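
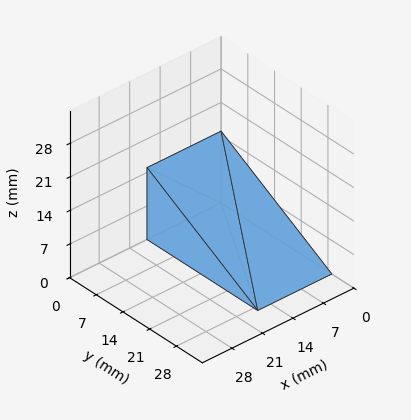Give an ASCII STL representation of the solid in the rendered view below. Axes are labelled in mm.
Reading the render: the shape is a wedge (ramp): 17 × 29 mm base, rising to 15 mm along the y=0 edge and sloping linearly to z=0 at y=29 (dimensions read to the nearest mm from the axis ticks). For the STL, each face is triangulated and given an outward normal.

solid part
  facet normal 0.0000 0.0000 -1.0000
    outer loop
      vertex 17.0 29.0 0.0
      vertex 17.0 0.0 0.0
      vertex 0.0 0.0 0.0
    endloop
  endfacet
  facet normal 0.0000 0.0000 -1.0000
    outer loop
      vertex 0.0 29.0 0.0
      vertex 17.0 29.0 0.0
      vertex 0.0 0.0 0.0
    endloop
  endfacet
  facet normal 0.0000 -1.0000 0.0000
    outer loop
      vertex 0.0 0.0 0.0
      vertex 17.0 0.0 0.0
      vertex 17.0 0.0 15.0
    endloop
  endfacet
  facet normal 0.0000 -1.0000 0.0000
    outer loop
      vertex 0.0 0.0 0.0
      vertex 17.0 0.0 15.0
      vertex 0.0 0.0 15.0
    endloop
  endfacet
  facet normal 0.0000 0.4594 0.8882
    outer loop
      vertex 0.0 0.0 15.0
      vertex 17.0 0.0 15.0
      vertex 17.0 29.0 0.0
    endloop
  endfacet
  facet normal 0.0000 0.4594 0.8882
    outer loop
      vertex 0.0 0.0 15.0
      vertex 17.0 29.0 0.0
      vertex 0.0 29.0 0.0
    endloop
  endfacet
  facet normal -1.0000 0.0000 0.0000
    outer loop
      vertex 0.0 0.0 15.0
      vertex 0.0 29.0 0.0
      vertex 0.0 0.0 0.0
    endloop
  endfacet
  facet normal 1.0000 0.0000 0.0000
    outer loop
      vertex 17.0 0.0 0.0
      vertex 17.0 29.0 0.0
      vertex 17.0 0.0 15.0
    endloop
  endfacet
endsolid part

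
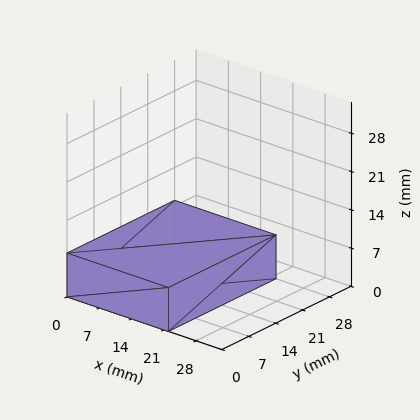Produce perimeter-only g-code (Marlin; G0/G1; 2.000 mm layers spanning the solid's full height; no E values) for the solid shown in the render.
Reading the render: the shape is a rectangular box, roughly 22 × 28 mm footprint and 8 mm tall (dimensions read to the nearest mm from the axis ticks). For the g-code, the solid's height is divided into equal slices at the stated Δz and each level perimeter traced with G1 moves after a G0 lift.

; perimeter-only toolpath
G21 ; units = mm
G90 ; absolute positioning
G28 ; home
; layer 1
G0 Z2.000
G0 X0.000 Y0.000
G1 X22.000 Y0.000
G1 X22.000 Y28.000
G1 X0.000 Y28.000
G1 X0.000 Y0.000
; layer 2
G0 Z4.000
G0 X0.000 Y0.000
G1 X22.000 Y0.000
G1 X22.000 Y28.000
G1 X0.000 Y28.000
G1 X0.000 Y0.000
; layer 3
G0 Z6.000
G0 X0.000 Y0.000
G1 X22.000 Y0.000
G1 X22.000 Y28.000
G1 X0.000 Y28.000
G1 X0.000 Y0.000
; layer 4
G0 Z8.000
G0 X0.000 Y0.000
G1 X22.000 Y0.000
G1 X22.000 Y28.000
G1 X0.000 Y28.000
G1 X0.000 Y0.000
M2 ; end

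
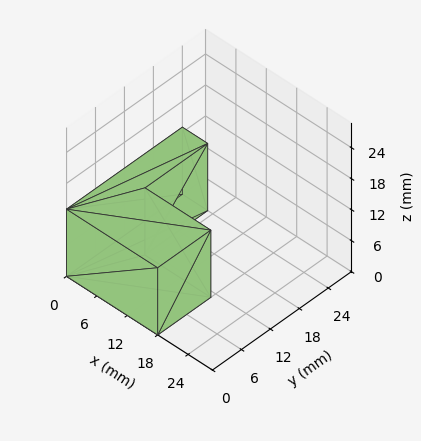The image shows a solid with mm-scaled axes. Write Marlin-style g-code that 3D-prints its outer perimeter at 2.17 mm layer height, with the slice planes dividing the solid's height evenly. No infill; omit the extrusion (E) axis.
Reading the render: the shape is an L-shaped prism: outer 18 × 24 mm, arm thicknesses ≈ 11 mm (horizontal) and 5 mm (vertical), extruded 13 mm in z (dimensions read to the nearest mm from the axis ticks). For the g-code, the solid's height is divided into equal slices at the stated Δz and each level perimeter traced with G1 moves after a G0 lift.

; perimeter-only toolpath
G21 ; units = mm
G90 ; absolute positioning
G28 ; home
; layer 1
G0 Z2.17
G0 X0.00 Y0.00
G1 X18.00 Y0.00
G1 X18.00 Y11.00
G1 X5.00 Y11.00
G1 X5.00 Y24.00
G1 X0.00 Y24.00
G1 X0.00 Y0.00
; layer 2
G0 Z4.33
G0 X0.00 Y0.00
G1 X18.00 Y0.00
G1 X18.00 Y11.00
G1 X5.00 Y11.00
G1 X5.00 Y24.00
G1 X0.00 Y24.00
G1 X0.00 Y0.00
; layer 3
G0 Z6.50
G0 X0.00 Y0.00
G1 X18.00 Y0.00
G1 X18.00 Y11.00
G1 X5.00 Y11.00
G1 X5.00 Y24.00
G1 X0.00 Y24.00
G1 X0.00 Y0.00
; layer 4
G0 Z8.67
G0 X0.00 Y0.00
G1 X18.00 Y0.00
G1 X18.00 Y11.00
G1 X5.00 Y11.00
G1 X5.00 Y24.00
G1 X0.00 Y24.00
G1 X0.00 Y0.00
; layer 5
G0 Z10.83
G0 X0.00 Y0.00
G1 X18.00 Y0.00
G1 X18.00 Y11.00
G1 X5.00 Y11.00
G1 X5.00 Y24.00
G1 X0.00 Y24.00
G1 X0.00 Y0.00
; layer 6
G0 Z13.00
G0 X0.00 Y0.00
G1 X18.00 Y0.00
G1 X18.00 Y11.00
G1 X5.00 Y11.00
G1 X5.00 Y24.00
G1 X0.00 Y24.00
G1 X0.00 Y0.00
M2 ; end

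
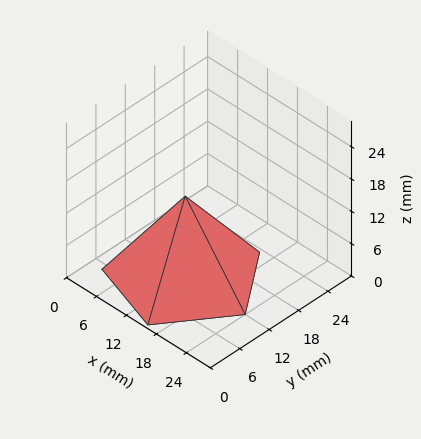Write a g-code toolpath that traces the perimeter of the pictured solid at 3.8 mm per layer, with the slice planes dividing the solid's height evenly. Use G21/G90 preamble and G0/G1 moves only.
Reading the render: the shape is a regular 5-sided pyramid, base circumscribed radius ≈ 12 mm, apex at z ≈ 15 mm (dimensions read to the nearest mm from the axis ticks). For the g-code, the solid's height is divided into equal slices at the stated Δz and each level perimeter traced with G1 moves after a G0 lift.

; perimeter-only toolpath
G21 ; units = mm
G90 ; absolute positioning
G28 ; home
; layer 1
G0 Z3.8
G0 X21.0 Y12.0
G1 X14.8 Y20.5
G1 X4.7 Y17.3
G1 X4.7 Y6.7
G1 X14.8 Y3.5
G1 X21.0 Y12.0
; layer 2
G0 Z7.5
G0 X18.0 Y12.0
G1 X13.8 Y17.7
G1 X7.2 Y15.6
G1 X7.2 Y8.4
G1 X13.8 Y6.3
G1 X18.0 Y12.0
; layer 3
G0 Z11.2
G0 X15.0 Y12.0
G1 X12.9 Y14.8
G1 X9.6 Y13.8
G1 X9.6 Y10.2
G1 X12.9 Y9.2
G1 X15.0 Y12.0
M2 ; end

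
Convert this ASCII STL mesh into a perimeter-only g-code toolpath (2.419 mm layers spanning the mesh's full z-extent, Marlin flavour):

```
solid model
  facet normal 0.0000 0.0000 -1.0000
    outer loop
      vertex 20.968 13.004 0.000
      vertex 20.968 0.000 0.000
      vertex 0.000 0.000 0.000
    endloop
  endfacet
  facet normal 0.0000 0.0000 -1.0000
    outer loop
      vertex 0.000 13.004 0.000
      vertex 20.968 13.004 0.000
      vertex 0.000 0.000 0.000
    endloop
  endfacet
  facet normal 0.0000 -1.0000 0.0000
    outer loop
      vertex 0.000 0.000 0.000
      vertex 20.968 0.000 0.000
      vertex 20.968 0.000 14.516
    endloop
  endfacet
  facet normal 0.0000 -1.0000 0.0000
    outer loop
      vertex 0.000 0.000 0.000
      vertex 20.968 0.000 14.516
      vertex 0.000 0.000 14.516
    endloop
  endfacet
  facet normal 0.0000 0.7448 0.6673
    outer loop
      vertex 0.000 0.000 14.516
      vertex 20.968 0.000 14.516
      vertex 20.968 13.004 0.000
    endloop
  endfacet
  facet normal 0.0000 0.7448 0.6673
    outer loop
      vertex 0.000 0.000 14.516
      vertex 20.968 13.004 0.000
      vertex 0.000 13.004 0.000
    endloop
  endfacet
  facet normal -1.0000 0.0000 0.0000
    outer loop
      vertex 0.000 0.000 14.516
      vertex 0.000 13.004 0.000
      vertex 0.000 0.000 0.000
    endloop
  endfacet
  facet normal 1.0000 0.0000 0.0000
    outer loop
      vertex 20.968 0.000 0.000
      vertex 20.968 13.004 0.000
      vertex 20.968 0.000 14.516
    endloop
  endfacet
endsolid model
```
; perimeter-only toolpath
G21 ; units = mm
G90 ; absolute positioning
G28 ; home
; layer 1
G0 Z2.419
G0 X0.000 Y0.000
G1 X20.968 Y0.000
G1 X20.968 Y10.837
G1 X0.000 Y10.837
G1 X0.000 Y0.000
; layer 2
G0 Z4.839
G0 X0.000 Y0.000
G1 X20.968 Y0.000
G1 X20.968 Y8.669
G1 X0.000 Y8.669
G1 X0.000 Y0.000
; layer 3
G0 Z7.258
G0 X0.000 Y0.000
G1 X20.968 Y0.000
G1 X20.968 Y6.502
G1 X0.000 Y6.502
G1 X0.000 Y0.000
; layer 4
G0 Z9.677
G0 X0.000 Y0.000
G1 X20.968 Y0.000
G1 X20.968 Y4.335
G1 X0.000 Y4.335
G1 X0.000 Y0.000
; layer 5
G0 Z12.097
G0 X0.000 Y0.000
G1 X20.968 Y0.000
G1 X20.968 Y2.167
G1 X0.000 Y2.167
G1 X0.000 Y0.000
M2 ; end

The solid is a wedge (ramp): 21 × 13 mm base, rising to 14.5 mm along the y=0 edge and sloping linearly to z=0 at y=13. Slicing at Δz = 2.419 mm — 6 equal slices spanning the solid's height, so layer i sits at z = i·h/6 — gives 5 non-empty perimeters. Each is a 4-segment closed polygon; G0 lifts to the layer z and rapids to the start vertex, then G1 traces the edges. The cross-section shrinks linearly with z (the slice at the apex is degenerate and omitted).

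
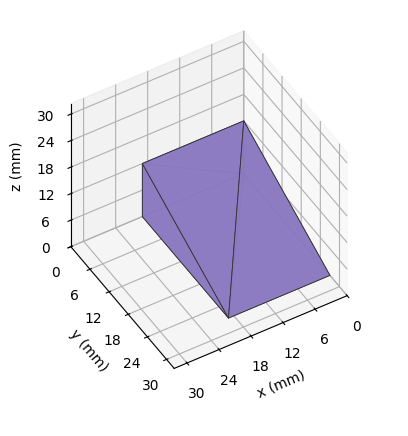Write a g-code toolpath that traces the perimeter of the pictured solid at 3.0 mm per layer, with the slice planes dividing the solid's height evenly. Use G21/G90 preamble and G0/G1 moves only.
Reading the render: the shape is a wedge (ramp): 19 × 27 mm base, rising to 12 mm along the y=0 edge and sloping linearly to z=0 at y=27 (dimensions read to the nearest mm from the axis ticks). For the g-code, the solid's height is divided into equal slices at the stated Δz and each level perimeter traced with G1 moves after a G0 lift.

; perimeter-only toolpath
G21 ; units = mm
G90 ; absolute positioning
G28 ; home
; layer 1
G0 Z3.0
G0 X0.0 Y0.0
G1 X19.0 Y0.0
G1 X19.0 Y20.2
G1 X0.0 Y20.2
G1 X0.0 Y0.0
; layer 2
G0 Z6.0
G0 X0.0 Y0.0
G1 X19.0 Y0.0
G1 X19.0 Y13.5
G1 X0.0 Y13.5
G1 X0.0 Y0.0
; layer 3
G0 Z9.0
G0 X0.0 Y0.0
G1 X19.0 Y0.0
G1 X19.0 Y6.8
G1 X0.0 Y6.8
G1 X0.0 Y0.0
M2 ; end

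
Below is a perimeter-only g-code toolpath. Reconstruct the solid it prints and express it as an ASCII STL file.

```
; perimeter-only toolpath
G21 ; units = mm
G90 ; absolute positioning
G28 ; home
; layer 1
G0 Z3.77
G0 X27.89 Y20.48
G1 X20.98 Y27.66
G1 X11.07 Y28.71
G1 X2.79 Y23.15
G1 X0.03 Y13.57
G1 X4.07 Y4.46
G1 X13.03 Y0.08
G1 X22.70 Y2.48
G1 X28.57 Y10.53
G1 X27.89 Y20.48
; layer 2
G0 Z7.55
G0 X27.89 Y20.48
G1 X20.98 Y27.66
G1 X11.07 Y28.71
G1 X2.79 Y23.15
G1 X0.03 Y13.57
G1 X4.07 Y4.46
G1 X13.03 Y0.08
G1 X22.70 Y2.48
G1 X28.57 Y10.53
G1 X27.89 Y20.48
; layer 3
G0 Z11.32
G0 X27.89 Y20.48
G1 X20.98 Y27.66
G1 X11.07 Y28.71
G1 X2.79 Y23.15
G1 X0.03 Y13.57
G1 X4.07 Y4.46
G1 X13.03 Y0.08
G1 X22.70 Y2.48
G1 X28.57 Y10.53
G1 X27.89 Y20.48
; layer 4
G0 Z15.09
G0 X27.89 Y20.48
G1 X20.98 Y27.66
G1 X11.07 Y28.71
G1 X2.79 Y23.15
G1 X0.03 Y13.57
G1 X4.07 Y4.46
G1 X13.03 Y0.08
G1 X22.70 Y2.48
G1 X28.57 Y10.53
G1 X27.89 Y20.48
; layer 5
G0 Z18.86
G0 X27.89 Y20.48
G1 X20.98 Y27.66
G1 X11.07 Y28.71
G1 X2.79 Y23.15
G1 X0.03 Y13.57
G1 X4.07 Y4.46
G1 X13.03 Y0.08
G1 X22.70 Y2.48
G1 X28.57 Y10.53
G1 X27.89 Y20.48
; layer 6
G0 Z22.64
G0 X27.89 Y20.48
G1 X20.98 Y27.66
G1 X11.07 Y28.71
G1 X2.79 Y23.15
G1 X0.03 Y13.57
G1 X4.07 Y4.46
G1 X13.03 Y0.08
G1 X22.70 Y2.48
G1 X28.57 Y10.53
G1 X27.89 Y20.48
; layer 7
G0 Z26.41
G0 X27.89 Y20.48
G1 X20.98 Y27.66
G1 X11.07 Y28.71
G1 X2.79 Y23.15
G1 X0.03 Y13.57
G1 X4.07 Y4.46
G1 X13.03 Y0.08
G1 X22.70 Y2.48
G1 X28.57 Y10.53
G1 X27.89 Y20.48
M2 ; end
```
solid part
  facet normal 0.0000 0.0000 -1.0000
    outer loop
      vertex 11.07 28.71 0.00
      vertex 20.98 27.66 0.00
      vertex 27.89 20.48 0.00
    endloop
  endfacet
  facet normal 0.0000 0.0000 -1.0000
    outer loop
      vertex 2.79 23.15 0.00
      vertex 11.07 28.71 0.00
      vertex 27.89 20.48 0.00
    endloop
  endfacet
  facet normal 0.0000 0.0000 -1.0000
    outer loop
      vertex 0.03 13.57 0.00
      vertex 2.79 23.15 0.00
      vertex 27.89 20.48 0.00
    endloop
  endfacet
  facet normal 0.0000 0.0000 -1.0000
    outer loop
      vertex 4.07 4.46 0.00
      vertex 0.03 13.57 0.00
      vertex 27.89 20.48 0.00
    endloop
  endfacet
  facet normal 0.0000 0.0000 -1.0000
    outer loop
      vertex 13.03 0.08 0.00
      vertex 4.07 4.46 0.00
      vertex 27.89 20.48 0.00
    endloop
  endfacet
  facet normal 0.0000 0.0000 -1.0000
    outer loop
      vertex 22.70 2.48 0.00
      vertex 13.03 0.08 0.00
      vertex 27.89 20.48 0.00
    endloop
  endfacet
  facet normal 0.0000 0.0000 -1.0000
    outer loop
      vertex 28.57 10.53 0.00
      vertex 22.70 2.48 0.00
      vertex 27.89 20.48 0.00
    endloop
  endfacet
  facet normal 0.0000 0.0000 1.0000
    outer loop
      vertex 27.89 20.48 26.41
      vertex 20.98 27.66 26.41
      vertex 11.07 28.71 26.41
    endloop
  endfacet
  facet normal 0.0000 0.0000 1.0000
    outer loop
      vertex 27.89 20.48 26.41
      vertex 11.07 28.71 26.41
      vertex 2.79 23.15 26.41
    endloop
  endfacet
  facet normal 0.0000 0.0000 1.0000
    outer loop
      vertex 27.89 20.48 26.41
      vertex 2.79 23.15 26.41
      vertex 0.03 13.57 26.41
    endloop
  endfacet
  facet normal 0.0000 0.0000 1.0000
    outer loop
      vertex 27.89 20.48 26.41
      vertex 0.03 13.57 26.41
      vertex 4.07 4.46 26.41
    endloop
  endfacet
  facet normal 0.0000 0.0000 1.0000
    outer loop
      vertex 27.89 20.48 26.41
      vertex 4.07 4.46 26.41
      vertex 13.03 0.08 26.41
    endloop
  endfacet
  facet normal 0.0000 0.0000 1.0000
    outer loop
      vertex 27.89 20.48 26.41
      vertex 13.03 0.08 26.41
      vertex 22.70 2.48 26.41
    endloop
  endfacet
  facet normal 0.0000 0.0000 1.0000
    outer loop
      vertex 27.89 20.48 26.41
      vertex 22.70 2.48 26.41
      vertex 28.57 10.53 26.41
    endloop
  endfacet
  facet normal 0.7205 0.6934 0.0000
    outer loop
      vertex 27.89 20.48 0.00
      vertex 20.98 27.66 0.00
      vertex 20.98 27.66 26.41
    endloop
  endfacet
  facet normal 0.7205 0.6934 0.0000
    outer loop
      vertex 27.89 20.48 0.00
      vertex 20.98 27.66 26.41
      vertex 27.89 20.48 26.41
    endloop
  endfacet
  facet normal 0.1054 0.9944 0.0000
    outer loop
      vertex 20.98 27.66 0.00
      vertex 11.07 28.71 0.00
      vertex 11.07 28.71 26.41
    endloop
  endfacet
  facet normal 0.1054 0.9944 0.0000
    outer loop
      vertex 20.98 27.66 0.00
      vertex 11.07 28.71 26.41
      vertex 20.98 27.66 26.41
    endloop
  endfacet
  facet normal -0.5575 0.8302 0.0000
    outer loop
      vertex 11.07 28.71 0.00
      vertex 2.79 23.15 0.00
      vertex 2.79 23.15 26.41
    endloop
  endfacet
  facet normal -0.5575 0.8302 0.0000
    outer loop
      vertex 11.07 28.71 0.00
      vertex 2.79 23.15 26.41
      vertex 11.07 28.71 26.41
    endloop
  endfacet
  facet normal -0.9609 0.2768 0.0000
    outer loop
      vertex 2.79 23.15 0.00
      vertex 0.03 13.57 0.00
      vertex 0.03 13.57 26.41
    endloop
  endfacet
  facet normal -0.9609 0.2768 0.0000
    outer loop
      vertex 2.79 23.15 0.00
      vertex 0.03 13.57 26.41
      vertex 2.79 23.15 26.41
    endloop
  endfacet
  facet normal -0.9141 -0.4054 0.0000
    outer loop
      vertex 0.03 13.57 0.00
      vertex 4.07 4.46 0.00
      vertex 4.07 4.46 26.41
    endloop
  endfacet
  facet normal -0.9141 -0.4054 0.0000
    outer loop
      vertex 0.03 13.57 0.00
      vertex 4.07 4.46 26.41
      vertex 0.03 13.57 26.41
    endloop
  endfacet
  facet normal -0.4392 -0.8984 0.0000
    outer loop
      vertex 4.07 4.46 0.00
      vertex 13.03 0.08 0.00
      vertex 13.03 0.08 26.41
    endloop
  endfacet
  facet normal -0.4392 -0.8984 0.0000
    outer loop
      vertex 4.07 4.46 0.00
      vertex 13.03 0.08 26.41
      vertex 4.07 4.46 26.41
    endloop
  endfacet
  facet normal 0.2409 -0.9706 0.0000
    outer loop
      vertex 13.03 0.08 0.00
      vertex 22.70 2.48 0.00
      vertex 22.70 2.48 26.41
    endloop
  endfacet
  facet normal 0.2409 -0.9706 0.0000
    outer loop
      vertex 13.03 0.08 0.00
      vertex 22.70 2.48 26.41
      vertex 13.03 0.08 26.41
    endloop
  endfacet
  facet normal 0.8080 -0.5892 0.0000
    outer loop
      vertex 22.70 2.48 0.00
      vertex 28.57 10.53 0.00
      vertex 28.57 10.53 26.41
    endloop
  endfacet
  facet normal 0.8080 -0.5892 0.0000
    outer loop
      vertex 22.70 2.48 0.00
      vertex 28.57 10.53 26.41
      vertex 22.70 2.48 26.41
    endloop
  endfacet
  facet normal 0.9977 0.0682 0.0000
    outer loop
      vertex 28.57 10.53 0.00
      vertex 27.89 20.48 0.00
      vertex 27.89 20.48 26.41
    endloop
  endfacet
  facet normal 0.9977 0.0682 0.0000
    outer loop
      vertex 28.57 10.53 0.00
      vertex 27.89 20.48 26.41
      vertex 28.57 10.53 26.41
    endloop
  endfacet
endsolid part

The G0 Z moves step by Δz≈3.77 mm. Every layer's G1 loop is the same polygon, so the solid is a straight extrusion of it from z=0 to z≈26.4. Closing with flat bottom and top caps and triangulating gives 32 facets — a regular 9-sided prism (a cylinder approximated with 9 flat sides), circumscribed radius ≈ 14.6 mm, height ≈ 26.4 mm.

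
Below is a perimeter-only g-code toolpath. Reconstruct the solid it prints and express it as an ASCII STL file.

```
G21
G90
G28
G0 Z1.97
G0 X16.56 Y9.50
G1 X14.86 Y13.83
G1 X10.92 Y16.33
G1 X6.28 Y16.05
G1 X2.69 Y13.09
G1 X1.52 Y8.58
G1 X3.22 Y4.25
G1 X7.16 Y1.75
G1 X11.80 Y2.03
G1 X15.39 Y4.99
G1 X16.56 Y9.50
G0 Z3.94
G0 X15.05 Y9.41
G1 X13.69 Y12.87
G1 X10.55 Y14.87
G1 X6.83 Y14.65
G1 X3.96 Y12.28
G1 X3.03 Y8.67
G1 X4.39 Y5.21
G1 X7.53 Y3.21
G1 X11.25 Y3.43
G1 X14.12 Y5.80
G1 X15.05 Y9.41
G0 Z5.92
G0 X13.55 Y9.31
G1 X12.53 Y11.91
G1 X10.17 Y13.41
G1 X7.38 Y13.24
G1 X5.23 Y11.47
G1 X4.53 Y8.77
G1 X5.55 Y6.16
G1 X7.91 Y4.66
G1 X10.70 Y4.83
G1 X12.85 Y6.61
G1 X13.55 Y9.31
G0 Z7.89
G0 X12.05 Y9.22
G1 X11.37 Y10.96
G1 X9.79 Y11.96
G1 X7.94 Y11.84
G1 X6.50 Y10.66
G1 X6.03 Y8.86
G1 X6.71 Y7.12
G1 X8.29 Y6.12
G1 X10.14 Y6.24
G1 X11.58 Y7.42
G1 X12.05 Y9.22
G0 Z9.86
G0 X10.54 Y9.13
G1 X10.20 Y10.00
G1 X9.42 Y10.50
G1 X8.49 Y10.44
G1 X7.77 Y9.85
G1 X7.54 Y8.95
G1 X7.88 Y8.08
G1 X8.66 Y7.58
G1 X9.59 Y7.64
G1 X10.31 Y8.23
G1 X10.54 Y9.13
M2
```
solid part
  facet normal 0.0000 0.0000 -1.0000
    outer loop
      vertex 11.30 17.79 0.00
      vertex 16.02 14.79 0.00
      vertex 18.06 9.59 0.00
    endloop
  endfacet
  facet normal 0.0000 0.0000 -1.0000
    outer loop
      vertex 5.73 17.45 0.00
      vertex 11.30 17.79 0.00
      vertex 18.06 9.59 0.00
    endloop
  endfacet
  facet normal 0.0000 0.0000 -1.0000
    outer loop
      vertex 1.42 13.90 0.00
      vertex 5.73 17.45 0.00
      vertex 18.06 9.59 0.00
    endloop
  endfacet
  facet normal 0.0000 0.0000 -1.0000
    outer loop
      vertex 0.02 8.49 0.00
      vertex 1.42 13.90 0.00
      vertex 18.06 9.59 0.00
    endloop
  endfacet
  facet normal 0.0000 0.0000 -1.0000
    outer loop
      vertex 2.06 3.29 0.00
      vertex 0.02 8.49 0.00
      vertex 18.06 9.59 0.00
    endloop
  endfacet
  facet normal 0.0000 0.0000 -1.0000
    outer loop
      vertex 6.78 0.29 0.00
      vertex 2.06 3.29 0.00
      vertex 18.06 9.59 0.00
    endloop
  endfacet
  facet normal 0.0000 0.0000 -1.0000
    outer loop
      vertex 12.35 0.63 0.00
      vertex 6.78 0.29 0.00
      vertex 18.06 9.59 0.00
    endloop
  endfacet
  facet normal 0.0000 0.0000 -1.0000
    outer loop
      vertex 16.66 4.18 0.00
      vertex 12.35 0.63 0.00
      vertex 18.06 9.59 0.00
    endloop
  endfacet
  facet normal 0.7530 0.2954 0.5879
    outer loop
      vertex 18.06 9.59 0.00
      vertex 16.02 14.79 0.00
      vertex 9.04 9.04 11.83
    endloop
  endfacet
  facet normal 0.4339 0.6827 0.5879
    outer loop
      vertex 16.02 14.79 0.00
      vertex 11.30 17.79 0.00
      vertex 9.04 9.04 11.83
    endloop
  endfacet
  facet normal -0.0493 0.8075 0.5878
    outer loop
      vertex 11.30 17.79 0.00
      vertex 5.73 17.45 0.00
      vertex 9.04 9.04 11.83
    endloop
  endfacet
  facet normal -0.5143 0.6244 0.5878
    outer loop
      vertex 5.73 17.45 0.00
      vertex 1.42 13.90 0.00
      vertex 9.04 9.04 11.83
    endloop
  endfacet
  facet normal -0.7832 0.2027 0.5878
    outer loop
      vertex 1.42 13.90 0.00
      vertex 0.02 8.49 0.00
      vertex 9.04 9.04 11.83
    endloop
  endfacet
  facet normal -0.7530 -0.2954 0.5879
    outer loop
      vertex 0.02 8.49 0.00
      vertex 2.06 3.29 0.00
      vertex 9.04 9.04 11.83
    endloop
  endfacet
  facet normal -0.4339 -0.6827 0.5879
    outer loop
      vertex 2.06 3.29 0.00
      vertex 6.78 0.29 0.00
      vertex 9.04 9.04 11.83
    endloop
  endfacet
  facet normal 0.0493 -0.8075 0.5878
    outer loop
      vertex 6.78 0.29 0.00
      vertex 12.35 0.63 0.00
      vertex 9.04 9.04 11.83
    endloop
  endfacet
  facet normal 0.5143 -0.6244 0.5878
    outer loop
      vertex 12.35 0.63 0.00
      vertex 16.66 4.18 0.00
      vertex 9.04 9.04 11.83
    endloop
  endfacet
  facet normal 0.7832 -0.2027 0.5878
    outer loop
      vertex 16.66 4.18 0.00
      vertex 18.06 9.59 0.00
      vertex 9.04 9.04 11.83
    endloop
  endfacet
endsolid part

The G0 Z moves step by Δz≈1.97 mm. The G1 loops shrink linearly with z, so the solid tapers from its base footprint up to z≈11.8. Closing with a flat bottom cap and the tapered top and triangulating gives 18 facets — a regular 10-sided pyramid, base circumscribed radius ≈ 9.04 mm, apex at z ≈ 11.8 mm.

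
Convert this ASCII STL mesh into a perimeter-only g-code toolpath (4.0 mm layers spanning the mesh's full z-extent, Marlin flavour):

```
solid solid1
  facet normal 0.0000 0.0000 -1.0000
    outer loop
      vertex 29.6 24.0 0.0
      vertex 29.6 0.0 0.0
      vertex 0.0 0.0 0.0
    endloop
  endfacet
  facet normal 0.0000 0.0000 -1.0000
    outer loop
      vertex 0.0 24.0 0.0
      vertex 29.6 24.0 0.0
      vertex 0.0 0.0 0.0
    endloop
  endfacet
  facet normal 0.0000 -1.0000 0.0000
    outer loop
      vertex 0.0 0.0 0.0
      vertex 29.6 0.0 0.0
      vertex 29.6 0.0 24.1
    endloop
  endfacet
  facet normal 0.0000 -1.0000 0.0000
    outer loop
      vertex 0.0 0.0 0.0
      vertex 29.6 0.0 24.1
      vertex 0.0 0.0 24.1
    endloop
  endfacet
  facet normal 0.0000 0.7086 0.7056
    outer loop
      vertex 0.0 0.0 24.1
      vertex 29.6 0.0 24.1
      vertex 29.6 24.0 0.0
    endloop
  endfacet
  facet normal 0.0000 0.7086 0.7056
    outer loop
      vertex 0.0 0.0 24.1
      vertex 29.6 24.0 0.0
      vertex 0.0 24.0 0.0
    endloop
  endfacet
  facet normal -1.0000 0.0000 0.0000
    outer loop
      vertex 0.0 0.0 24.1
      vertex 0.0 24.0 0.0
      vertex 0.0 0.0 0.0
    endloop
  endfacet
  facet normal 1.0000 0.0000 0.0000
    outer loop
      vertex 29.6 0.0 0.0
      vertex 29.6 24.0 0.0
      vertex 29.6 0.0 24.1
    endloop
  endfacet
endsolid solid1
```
; perimeter-only toolpath
G21 ; units = mm
G90 ; absolute positioning
G28 ; home
; layer 1
G0 Z4.0
G0 X0.0 Y0.0
G1 X29.6 Y0.0
G1 X29.6 Y20.0
G1 X0.0 Y20.0
G1 X0.0 Y0.0
; layer 2
G0 Z8.0
G0 X0.0 Y0.0
G1 X29.6 Y0.0
G1 X29.6 Y16.0
G1 X0.0 Y16.0
G1 X0.0 Y0.0
; layer 3
G0 Z12.1
G0 X0.0 Y0.0
G1 X29.6 Y0.0
G1 X29.6 Y12.0
G1 X0.0 Y12.0
G1 X0.0 Y0.0
; layer 4
G0 Z16.1
G0 X0.0 Y0.0
G1 X29.6 Y0.0
G1 X29.6 Y8.0
G1 X0.0 Y8.0
G1 X0.0 Y0.0
; layer 5
G0 Z20.1
G0 X0.0 Y0.0
G1 X29.6 Y0.0
G1 X29.6 Y4.0
G1 X0.0 Y4.0
G1 X0.0 Y0.0
M2 ; end

The solid is a wedge (ramp): 29.6 × 24 mm base, rising to 24.1 mm along the y=0 edge and sloping linearly to z=0 at y=24. Slicing at Δz = 4.0 mm — 6 equal slices spanning the solid's height, so layer i sits at z = i·h/6 — gives 5 non-empty perimeters. Each is a 4-segment closed polygon; G0 lifts to the layer z and rapids to the start vertex, then G1 traces the edges. The cross-section shrinks linearly with z (the slice at the apex is degenerate and omitted).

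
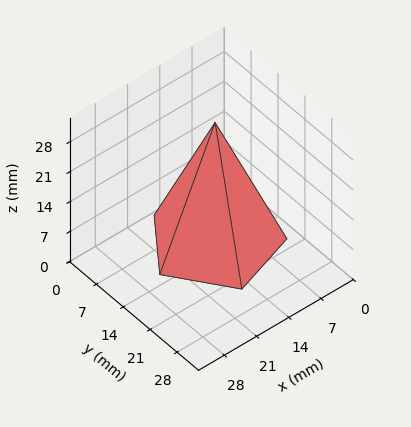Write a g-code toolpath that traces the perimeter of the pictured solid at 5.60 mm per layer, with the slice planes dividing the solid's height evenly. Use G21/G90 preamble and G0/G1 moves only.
Reading the render: the shape is a regular 5-sided pyramid, base circumscribed radius ≈ 12 mm, apex at z ≈ 28 mm (dimensions read to the nearest mm from the axis ticks). For the g-code, the solid's height is divided into equal slices at the stated Δz and each level perimeter traced with G1 moves after a G0 lift.

; perimeter-only toolpath
G21 ; units = mm
G90 ; absolute positioning
G28 ; home
; layer 1
G0 Z5.60
G0 X21.60 Y12.00
G1 X14.97 Y21.13
G1 X4.23 Y17.64
G1 X4.23 Y6.36
G1 X14.97 Y2.87
G1 X21.60 Y12.00
; layer 2
G0 Z11.20
G0 X19.20 Y12.00
G1 X14.23 Y18.85
G1 X6.17 Y16.23
G1 X6.17 Y7.77
G1 X14.23 Y5.15
G1 X19.20 Y12.00
; layer 3
G0 Z16.80
G0 X16.80 Y12.00
G1 X13.48 Y16.56
G1 X8.12 Y14.82
G1 X8.12 Y9.18
G1 X13.48 Y7.44
G1 X16.80 Y12.00
; layer 4
G0 Z22.40
G0 X14.40 Y12.00
G1 X12.74 Y14.28
G1 X10.06 Y13.41
G1 X10.06 Y10.59
G1 X12.74 Y9.72
G1 X14.40 Y12.00
M2 ; end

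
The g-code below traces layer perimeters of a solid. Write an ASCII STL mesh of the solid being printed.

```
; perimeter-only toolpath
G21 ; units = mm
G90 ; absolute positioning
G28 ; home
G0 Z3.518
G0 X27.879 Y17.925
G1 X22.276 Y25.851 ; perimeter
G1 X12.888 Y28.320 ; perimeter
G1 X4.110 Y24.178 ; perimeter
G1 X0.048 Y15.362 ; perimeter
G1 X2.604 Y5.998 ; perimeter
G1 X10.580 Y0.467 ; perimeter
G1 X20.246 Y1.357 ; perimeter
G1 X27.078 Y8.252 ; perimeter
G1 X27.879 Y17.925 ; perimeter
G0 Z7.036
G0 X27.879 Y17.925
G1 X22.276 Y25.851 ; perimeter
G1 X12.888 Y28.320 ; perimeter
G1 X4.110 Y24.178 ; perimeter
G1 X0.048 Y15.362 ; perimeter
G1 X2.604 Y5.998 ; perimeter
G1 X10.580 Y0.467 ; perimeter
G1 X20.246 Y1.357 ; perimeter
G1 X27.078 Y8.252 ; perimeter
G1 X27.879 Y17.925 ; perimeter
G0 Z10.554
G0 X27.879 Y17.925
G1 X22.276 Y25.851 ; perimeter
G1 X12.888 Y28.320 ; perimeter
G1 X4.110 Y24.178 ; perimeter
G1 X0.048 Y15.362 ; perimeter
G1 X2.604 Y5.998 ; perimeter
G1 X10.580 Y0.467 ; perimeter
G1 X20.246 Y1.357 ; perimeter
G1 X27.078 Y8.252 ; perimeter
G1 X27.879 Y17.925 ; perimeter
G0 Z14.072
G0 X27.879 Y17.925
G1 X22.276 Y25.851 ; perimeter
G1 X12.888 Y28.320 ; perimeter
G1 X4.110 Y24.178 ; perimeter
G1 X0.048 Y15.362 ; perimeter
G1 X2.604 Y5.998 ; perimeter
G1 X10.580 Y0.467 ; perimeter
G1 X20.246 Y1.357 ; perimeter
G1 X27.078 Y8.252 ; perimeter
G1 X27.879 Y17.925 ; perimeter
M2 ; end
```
solid part
  facet normal 0.0000 0.0000 -1.0000
    outer loop
      vertex 12.888 28.320 0.000
      vertex 22.276 25.851 0.000
      vertex 27.879 17.925 0.000
    endloop
  endfacet
  facet normal 0.0000 0.0000 -1.0000
    outer loop
      vertex 4.110 24.178 0.000
      vertex 12.888 28.320 0.000
      vertex 27.879 17.925 0.000
    endloop
  endfacet
  facet normal 0.0000 0.0000 -1.0000
    outer loop
      vertex 0.048 15.362 0.000
      vertex 4.110 24.178 0.000
      vertex 27.879 17.925 0.000
    endloop
  endfacet
  facet normal 0.0000 0.0000 -1.0000
    outer loop
      vertex 2.604 5.998 0.000
      vertex 0.048 15.362 0.000
      vertex 27.879 17.925 0.000
    endloop
  endfacet
  facet normal 0.0000 0.0000 -1.0000
    outer loop
      vertex 10.580 0.467 0.000
      vertex 2.604 5.998 0.000
      vertex 27.879 17.925 0.000
    endloop
  endfacet
  facet normal 0.0000 0.0000 -1.0000
    outer loop
      vertex 20.246 1.357 0.000
      vertex 10.580 0.467 0.000
      vertex 27.879 17.925 0.000
    endloop
  endfacet
  facet normal 0.0000 0.0000 -1.0000
    outer loop
      vertex 27.078 8.252 0.000
      vertex 20.246 1.357 0.000
      vertex 27.879 17.925 0.000
    endloop
  endfacet
  facet normal 0.0000 0.0000 1.0000
    outer loop
      vertex 27.879 17.925 14.072
      vertex 22.276 25.851 14.072
      vertex 12.888 28.320 14.072
    endloop
  endfacet
  facet normal 0.0000 0.0000 1.0000
    outer loop
      vertex 27.879 17.925 14.072
      vertex 12.888 28.320 14.072
      vertex 4.110 24.178 14.072
    endloop
  endfacet
  facet normal 0.0000 0.0000 1.0000
    outer loop
      vertex 27.879 17.925 14.072
      vertex 4.110 24.178 14.072
      vertex 0.048 15.362 14.072
    endloop
  endfacet
  facet normal 0.0000 0.0000 1.0000
    outer loop
      vertex 27.879 17.925 14.072
      vertex 0.048 15.362 14.072
      vertex 2.604 5.998 14.072
    endloop
  endfacet
  facet normal 0.0000 0.0000 1.0000
    outer loop
      vertex 27.879 17.925 14.072
      vertex 2.604 5.998 14.072
      vertex 10.580 0.467 14.072
    endloop
  endfacet
  facet normal 0.0000 0.0000 1.0000
    outer loop
      vertex 27.879 17.925 14.072
      vertex 10.580 0.467 14.072
      vertex 20.246 1.357 14.072
    endloop
  endfacet
  facet normal 0.0000 0.0000 1.0000
    outer loop
      vertex 27.879 17.925 14.072
      vertex 20.246 1.357 14.072
      vertex 27.078 8.252 14.072
    endloop
  endfacet
  facet normal 0.8166 0.5772 0.0000
    outer loop
      vertex 27.879 17.925 0.000
      vertex 22.276 25.851 0.000
      vertex 22.276 25.851 14.072
    endloop
  endfacet
  facet normal 0.8166 0.5772 0.0000
    outer loop
      vertex 27.879 17.925 0.000
      vertex 22.276 25.851 14.072
      vertex 27.879 17.925 14.072
    endloop
  endfacet
  facet normal 0.2543 0.9671 0.0000
    outer loop
      vertex 22.276 25.851 0.000
      vertex 12.888 28.320 0.000
      vertex 12.888 28.320 14.072
    endloop
  endfacet
  facet normal 0.2543 0.9671 0.0000
    outer loop
      vertex 22.276 25.851 0.000
      vertex 12.888 28.320 14.072
      vertex 22.276 25.851 14.072
    endloop
  endfacet
  facet normal -0.4267 0.9044 0.0000
    outer loop
      vertex 12.888 28.320 0.000
      vertex 4.110 24.178 0.000
      vertex 4.110 24.178 14.072
    endloop
  endfacet
  facet normal -0.4267 0.9044 0.0000
    outer loop
      vertex 12.888 28.320 0.000
      vertex 4.110 24.178 14.072
      vertex 12.888 28.320 14.072
    endloop
  endfacet
  facet normal -0.9082 0.4185 0.0000
    outer loop
      vertex 4.110 24.178 0.000
      vertex 0.048 15.362 0.000
      vertex 0.048 15.362 14.072
    endloop
  endfacet
  facet normal -0.9082 0.4185 0.0000
    outer loop
      vertex 4.110 24.178 0.000
      vertex 0.048 15.362 14.072
      vertex 4.110 24.178 14.072
    endloop
  endfacet
  facet normal -0.9647 -0.2633 0.0000
    outer loop
      vertex 0.048 15.362 0.000
      vertex 2.604 5.998 0.000
      vertex 2.604 5.998 14.072
    endloop
  endfacet
  facet normal -0.9647 -0.2633 0.0000
    outer loop
      vertex 0.048 15.362 0.000
      vertex 2.604 5.998 14.072
      vertex 0.048 15.362 14.072
    endloop
  endfacet
  facet normal -0.5698 -0.8218 0.0000
    outer loop
      vertex 2.604 5.998 0.000
      vertex 10.580 0.467 0.000
      vertex 10.580 0.467 14.072
    endloop
  endfacet
  facet normal -0.5698 -0.8218 0.0000
    outer loop
      vertex 2.604 5.998 0.000
      vertex 10.580 0.467 14.072
      vertex 2.604 5.998 14.072
    endloop
  endfacet
  facet normal 0.0917 -0.9958 0.0000
    outer loop
      vertex 10.580 0.467 0.000
      vertex 20.246 1.357 0.000
      vertex 20.246 1.357 14.072
    endloop
  endfacet
  facet normal 0.0917 -0.9958 0.0000
    outer loop
      vertex 10.580 0.467 0.000
      vertex 20.246 1.357 14.072
      vertex 10.580 0.467 14.072
    endloop
  endfacet
  facet normal 0.7103 -0.7039 0.0000
    outer loop
      vertex 20.246 1.357 0.000
      vertex 27.078 8.252 0.000
      vertex 27.078 8.252 14.072
    endloop
  endfacet
  facet normal 0.7103 -0.7039 0.0000
    outer loop
      vertex 20.246 1.357 0.000
      vertex 27.078 8.252 14.072
      vertex 20.246 1.357 14.072
    endloop
  endfacet
  facet normal 0.9966 -0.0825 0.0000
    outer loop
      vertex 27.078 8.252 0.000
      vertex 27.879 17.925 0.000
      vertex 27.879 17.925 14.072
    endloop
  endfacet
  facet normal 0.9966 -0.0825 0.0000
    outer loop
      vertex 27.078 8.252 0.000
      vertex 27.879 17.925 14.072
      vertex 27.078 8.252 14.072
    endloop
  endfacet
endsolid part

The G0 Z moves step by Δz≈3.518 mm. Every layer's G1 loop is the same polygon, so the solid is a straight extrusion of it from z=0 to z≈14.1. Closing with flat bottom and top caps and triangulating gives 32 facets — a regular 9-sided prism (a cylinder approximated with 9 flat sides), circumscribed radius ≈ 14.2 mm, height ≈ 14.1 mm.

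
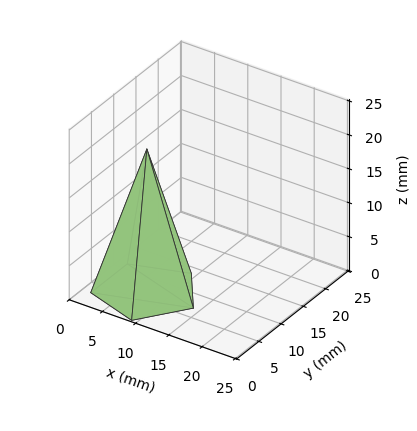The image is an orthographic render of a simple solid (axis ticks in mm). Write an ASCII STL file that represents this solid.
Reading the render: the shape is a regular 5-sided pyramid, base circumscribed radius ≈ 7 mm, apex at z ≈ 21 mm (dimensions read to the nearest mm from the axis ticks). For the STL, each face is triangulated and given an outward normal.

solid part
  facet normal 0.0000 0.0000 -1.0000
    outer loop
      vertex 1.3 11.1 0.0
      vertex 9.2 13.7 0.0
      vertex 14.0 7.0 0.0
    endloop
  endfacet
  facet normal 0.0000 0.0000 -1.0000
    outer loop
      vertex 1.3 2.9 0.0
      vertex 1.3 11.1 0.0
      vertex 14.0 7.0 0.0
    endloop
  endfacet
  facet normal 0.0000 0.0000 -1.0000
    outer loop
      vertex 9.2 0.3 0.0
      vertex 1.3 2.9 0.0
      vertex 14.0 7.0 0.0
    endloop
  endfacet
  facet normal 0.7846 0.5621 0.2615
    outer loop
      vertex 14.0 7.0 0.0
      vertex 9.2 13.7 0.0
      vertex 7.0 7.0 21.0
    endloop
  endfacet
  facet normal -0.3018 0.9170 0.2609
    outer loop
      vertex 9.2 13.7 0.0
      vertex 1.3 11.1 0.0
      vertex 7.0 7.0 21.0
    endloop
  endfacet
  facet normal -0.9651 0.0000 0.2620
    outer loop
      vertex 1.3 11.1 0.0
      vertex 1.3 2.9 0.0
      vertex 7.0 7.0 21.0
    endloop
  endfacet
  facet normal -0.3018 -0.9170 0.2609
    outer loop
      vertex 1.3 2.9 0.0
      vertex 9.2 0.3 0.0
      vertex 7.0 7.0 21.0
    endloop
  endfacet
  facet normal 0.7846 -0.5621 0.2615
    outer loop
      vertex 9.2 0.3 0.0
      vertex 14.0 7.0 0.0
      vertex 7.0 7.0 21.0
    endloop
  endfacet
endsolid part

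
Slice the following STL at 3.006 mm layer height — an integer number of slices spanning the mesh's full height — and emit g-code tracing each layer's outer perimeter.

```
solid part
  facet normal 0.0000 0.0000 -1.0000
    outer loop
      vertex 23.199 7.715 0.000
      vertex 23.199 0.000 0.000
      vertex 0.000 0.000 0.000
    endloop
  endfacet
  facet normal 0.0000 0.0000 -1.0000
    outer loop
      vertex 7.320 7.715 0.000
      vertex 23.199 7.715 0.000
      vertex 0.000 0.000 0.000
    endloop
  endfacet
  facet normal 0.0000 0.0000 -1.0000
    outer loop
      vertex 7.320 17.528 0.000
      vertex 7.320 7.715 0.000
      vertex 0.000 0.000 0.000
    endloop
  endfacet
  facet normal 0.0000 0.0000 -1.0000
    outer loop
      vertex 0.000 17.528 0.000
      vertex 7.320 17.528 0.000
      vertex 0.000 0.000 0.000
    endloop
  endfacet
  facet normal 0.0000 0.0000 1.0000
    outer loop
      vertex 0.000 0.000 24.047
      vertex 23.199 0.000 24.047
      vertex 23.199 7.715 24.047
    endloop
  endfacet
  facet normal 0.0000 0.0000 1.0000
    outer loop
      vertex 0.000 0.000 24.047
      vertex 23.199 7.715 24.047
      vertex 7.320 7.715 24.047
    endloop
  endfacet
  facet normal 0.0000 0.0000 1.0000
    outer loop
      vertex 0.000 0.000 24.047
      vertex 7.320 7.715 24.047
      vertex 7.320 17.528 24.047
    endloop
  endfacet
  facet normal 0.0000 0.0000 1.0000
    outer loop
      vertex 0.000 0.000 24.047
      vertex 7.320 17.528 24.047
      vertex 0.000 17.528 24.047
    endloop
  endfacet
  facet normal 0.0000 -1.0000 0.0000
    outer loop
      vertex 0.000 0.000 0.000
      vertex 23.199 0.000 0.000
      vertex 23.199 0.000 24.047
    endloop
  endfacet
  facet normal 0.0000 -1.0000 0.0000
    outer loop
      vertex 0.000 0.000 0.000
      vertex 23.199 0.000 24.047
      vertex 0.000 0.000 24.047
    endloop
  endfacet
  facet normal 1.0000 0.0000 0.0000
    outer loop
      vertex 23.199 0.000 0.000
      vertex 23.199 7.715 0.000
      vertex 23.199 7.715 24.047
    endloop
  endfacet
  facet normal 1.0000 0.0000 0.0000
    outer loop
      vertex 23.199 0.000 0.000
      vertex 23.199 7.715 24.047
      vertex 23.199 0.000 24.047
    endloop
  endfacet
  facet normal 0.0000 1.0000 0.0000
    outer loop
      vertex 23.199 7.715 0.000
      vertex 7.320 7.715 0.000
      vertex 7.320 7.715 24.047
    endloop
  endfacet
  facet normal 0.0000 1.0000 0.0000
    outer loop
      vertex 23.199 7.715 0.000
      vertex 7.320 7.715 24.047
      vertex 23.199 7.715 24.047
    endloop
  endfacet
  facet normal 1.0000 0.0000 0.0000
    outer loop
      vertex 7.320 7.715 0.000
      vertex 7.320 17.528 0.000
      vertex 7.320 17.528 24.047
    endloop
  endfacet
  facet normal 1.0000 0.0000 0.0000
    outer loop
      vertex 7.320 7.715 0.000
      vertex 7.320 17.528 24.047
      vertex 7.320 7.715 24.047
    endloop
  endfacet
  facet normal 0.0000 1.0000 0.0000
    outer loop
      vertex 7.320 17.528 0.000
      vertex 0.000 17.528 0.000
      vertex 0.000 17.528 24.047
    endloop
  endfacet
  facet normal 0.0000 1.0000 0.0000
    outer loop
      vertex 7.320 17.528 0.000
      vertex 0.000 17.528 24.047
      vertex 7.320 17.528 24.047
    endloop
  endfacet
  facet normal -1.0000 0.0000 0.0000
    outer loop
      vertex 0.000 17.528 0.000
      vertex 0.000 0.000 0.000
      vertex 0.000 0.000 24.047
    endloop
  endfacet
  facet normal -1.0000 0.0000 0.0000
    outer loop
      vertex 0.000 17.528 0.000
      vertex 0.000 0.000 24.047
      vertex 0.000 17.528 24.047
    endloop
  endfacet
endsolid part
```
; perimeter-only toolpath
G21 ; units = mm
G90 ; absolute positioning
G28 ; home
; layer 1
G0 Z3.006
G0 X0.000 Y0.000
G1 X23.199 Y0.000
G1 X23.199 Y7.715
G1 X7.320 Y7.715
G1 X7.320 Y17.528
G1 X0.000 Y17.528
G1 X0.000 Y0.000
; layer 2
G0 Z6.012
G0 X0.000 Y0.000
G1 X23.199 Y0.000
G1 X23.199 Y7.715
G1 X7.320 Y7.715
G1 X7.320 Y17.528
G1 X0.000 Y17.528
G1 X0.000 Y0.000
; layer 3
G0 Z9.018
G0 X0.000 Y0.000
G1 X23.199 Y0.000
G1 X23.199 Y7.715
G1 X7.320 Y7.715
G1 X7.320 Y17.528
G1 X0.000 Y17.528
G1 X0.000 Y0.000
; layer 4
G0 Z12.024
G0 X0.000 Y0.000
G1 X23.199 Y0.000
G1 X23.199 Y7.715
G1 X7.320 Y7.715
G1 X7.320 Y17.528
G1 X0.000 Y17.528
G1 X0.000 Y0.000
; layer 5
G0 Z15.029
G0 X0.000 Y0.000
G1 X23.199 Y0.000
G1 X23.199 Y7.715
G1 X7.320 Y7.715
G1 X7.320 Y17.528
G1 X0.000 Y17.528
G1 X0.000 Y0.000
; layer 6
G0 Z18.035
G0 X0.000 Y0.000
G1 X23.199 Y0.000
G1 X23.199 Y7.715
G1 X7.320 Y7.715
G1 X7.320 Y17.528
G1 X0.000 Y17.528
G1 X0.000 Y0.000
; layer 7
G0 Z21.041
G0 X0.000 Y0.000
G1 X23.199 Y0.000
G1 X23.199 Y7.715
G1 X7.320 Y7.715
G1 X7.320 Y17.528
G1 X0.000 Y17.528
G1 X0.000 Y0.000
; layer 8
G0 Z24.047
G0 X0.000 Y0.000
G1 X23.199 Y0.000
G1 X23.199 Y7.715
G1 X7.320 Y7.715
G1 X7.320 Y17.528
G1 X0.000 Y17.528
G1 X0.000 Y0.000
M2 ; end

The solid is an L-shaped prism: outer 23.2 × 17.5 mm, arm thicknesses ≈ 7.71 mm (horizontal) and 7.32 mm (vertical), extruded 24 mm in z. Slicing at Δz = 3.006 mm — 8 equal slices spanning the solid's height, so layer i sits at z = i·h/8 — gives 8 non-empty perimeters. Each is a 6-segment closed polygon; G0 lifts to the layer z and rapids to the start vertex, then G1 traces the edges.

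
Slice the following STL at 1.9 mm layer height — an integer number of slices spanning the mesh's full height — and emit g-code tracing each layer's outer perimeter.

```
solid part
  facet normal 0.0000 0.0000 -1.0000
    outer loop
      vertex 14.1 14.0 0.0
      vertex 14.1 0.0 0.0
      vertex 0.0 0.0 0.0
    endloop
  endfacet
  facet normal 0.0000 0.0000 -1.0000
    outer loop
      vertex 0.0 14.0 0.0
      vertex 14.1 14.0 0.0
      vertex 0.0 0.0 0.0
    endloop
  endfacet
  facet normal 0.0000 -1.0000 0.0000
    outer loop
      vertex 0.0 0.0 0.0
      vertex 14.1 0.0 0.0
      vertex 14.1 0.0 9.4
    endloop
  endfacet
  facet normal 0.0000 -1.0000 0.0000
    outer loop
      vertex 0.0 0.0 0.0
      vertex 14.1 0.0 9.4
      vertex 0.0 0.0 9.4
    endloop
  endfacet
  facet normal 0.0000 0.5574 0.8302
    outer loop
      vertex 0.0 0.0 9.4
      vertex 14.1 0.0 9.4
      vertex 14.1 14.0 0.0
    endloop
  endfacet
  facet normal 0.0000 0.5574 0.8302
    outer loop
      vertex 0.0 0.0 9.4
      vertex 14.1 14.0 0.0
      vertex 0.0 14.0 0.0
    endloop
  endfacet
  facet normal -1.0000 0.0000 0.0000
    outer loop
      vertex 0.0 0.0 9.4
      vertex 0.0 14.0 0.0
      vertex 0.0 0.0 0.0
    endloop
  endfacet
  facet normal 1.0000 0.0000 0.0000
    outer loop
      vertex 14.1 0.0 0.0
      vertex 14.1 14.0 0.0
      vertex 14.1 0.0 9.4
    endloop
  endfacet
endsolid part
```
; perimeter-only toolpath
G21 ; units = mm
G90 ; absolute positioning
G28 ; home
; layer 1
G0 Z1.9
G0 X0.0 Y0.0
G1 X14.1 Y0.0
G1 X14.1 Y11.2
G1 X0.0 Y11.2
G1 X0.0 Y0.0
; layer 2
G0 Z3.8
G0 X0.0 Y0.0
G1 X14.1 Y0.0
G1 X14.1 Y8.4
G1 X0.0 Y8.4
G1 X0.0 Y0.0
; layer 3
G0 Z5.6
G0 X0.0 Y0.0
G1 X14.1 Y0.0
G1 X14.1 Y5.6
G1 X0.0 Y5.6
G1 X0.0 Y0.0
; layer 4
G0 Z7.5
G0 X0.0 Y0.0
G1 X14.1 Y0.0
G1 X14.1 Y2.8
G1 X0.0 Y2.8
G1 X0.0 Y0.0
M2 ; end

The solid is a wedge (ramp): 14.1 × 14 mm base, rising to 9.4 mm along the y=0 edge and sloping linearly to z=0 at y=14. Slicing at Δz = 1.9 mm — 5 equal slices spanning the solid's height, so layer i sits at z = i·h/5 — gives 4 non-empty perimeters. Each is a 4-segment closed polygon; G0 lifts to the layer z and rapids to the start vertex, then G1 traces the edges. The cross-section shrinks linearly with z (the slice at the apex is degenerate and omitted).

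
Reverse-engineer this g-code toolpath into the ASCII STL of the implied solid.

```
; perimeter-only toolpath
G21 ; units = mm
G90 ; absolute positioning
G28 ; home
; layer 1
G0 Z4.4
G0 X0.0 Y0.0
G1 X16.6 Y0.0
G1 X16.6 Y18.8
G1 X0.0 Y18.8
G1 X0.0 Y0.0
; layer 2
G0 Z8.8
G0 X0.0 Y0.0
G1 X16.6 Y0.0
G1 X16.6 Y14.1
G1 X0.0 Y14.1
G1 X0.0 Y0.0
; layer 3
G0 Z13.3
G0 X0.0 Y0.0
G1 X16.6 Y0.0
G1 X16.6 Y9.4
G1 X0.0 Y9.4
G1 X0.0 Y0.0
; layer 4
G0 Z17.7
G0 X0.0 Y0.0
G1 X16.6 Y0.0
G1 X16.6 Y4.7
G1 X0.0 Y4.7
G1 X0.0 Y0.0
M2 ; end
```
solid part
  facet normal 0.0000 0.0000 -1.0000
    outer loop
      vertex 16.6 23.5 0.0
      vertex 16.6 0.0 0.0
      vertex 0.0 0.0 0.0
    endloop
  endfacet
  facet normal 0.0000 0.0000 -1.0000
    outer loop
      vertex 0.0 23.5 0.0
      vertex 16.6 23.5 0.0
      vertex 0.0 0.0 0.0
    endloop
  endfacet
  facet normal 0.0000 -1.0000 0.0000
    outer loop
      vertex 0.0 0.0 0.0
      vertex 16.6 0.0 0.0
      vertex 16.6 0.0 22.1
    endloop
  endfacet
  facet normal 0.0000 -1.0000 0.0000
    outer loop
      vertex 0.0 0.0 0.0
      vertex 16.6 0.0 22.1
      vertex 0.0 0.0 22.1
    endloop
  endfacet
  facet normal 0.0000 0.6851 0.7285
    outer loop
      vertex 0.0 0.0 22.1
      vertex 16.6 0.0 22.1
      vertex 16.6 23.5 0.0
    endloop
  endfacet
  facet normal 0.0000 0.6851 0.7285
    outer loop
      vertex 0.0 0.0 22.1
      vertex 16.6 23.5 0.0
      vertex 0.0 23.5 0.0
    endloop
  endfacet
  facet normal -1.0000 0.0000 0.0000
    outer loop
      vertex 0.0 0.0 22.1
      vertex 0.0 23.5 0.0
      vertex 0.0 0.0 0.0
    endloop
  endfacet
  facet normal 1.0000 0.0000 0.0000
    outer loop
      vertex 16.6 0.0 0.0
      vertex 16.6 23.5 0.0
      vertex 16.6 0.0 22.1
    endloop
  endfacet
endsolid part

The G0 Z moves step by Δz≈4.4 mm. The G1 loops shrink linearly with z, so the solid tapers from its base footprint up to z≈22.1. Closing with a flat bottom cap and the tapered top and triangulating gives 8 facets — a wedge (ramp): 16.6 × 23.5 mm base, rising to 22.1 mm along the y=0 edge and sloping linearly to z=0 at y=23.5.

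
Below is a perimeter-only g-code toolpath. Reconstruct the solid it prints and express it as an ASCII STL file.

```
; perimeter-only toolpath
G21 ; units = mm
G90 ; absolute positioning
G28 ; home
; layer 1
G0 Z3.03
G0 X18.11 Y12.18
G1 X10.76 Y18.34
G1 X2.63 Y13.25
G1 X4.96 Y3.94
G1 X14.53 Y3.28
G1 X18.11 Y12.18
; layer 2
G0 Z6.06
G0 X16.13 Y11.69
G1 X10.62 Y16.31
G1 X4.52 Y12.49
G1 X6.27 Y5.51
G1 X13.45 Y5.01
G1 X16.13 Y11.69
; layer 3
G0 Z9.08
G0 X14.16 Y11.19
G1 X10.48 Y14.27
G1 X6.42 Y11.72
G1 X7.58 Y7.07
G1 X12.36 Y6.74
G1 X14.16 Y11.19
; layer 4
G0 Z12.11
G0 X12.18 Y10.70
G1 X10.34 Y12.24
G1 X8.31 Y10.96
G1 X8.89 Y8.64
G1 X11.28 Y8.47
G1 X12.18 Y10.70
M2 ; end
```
solid part
  facet normal 0.0000 0.0000 -1.0000
    outer loop
      vertex 0.74 14.01 0.00
      vertex 10.90 20.38 0.00
      vertex 20.09 12.68 0.00
    endloop
  endfacet
  facet normal 0.0000 0.0000 -1.0000
    outer loop
      vertex 3.65 2.38 0.00
      vertex 0.74 14.01 0.00
      vertex 20.09 12.68 0.00
    endloop
  endfacet
  facet normal 0.0000 0.0000 -1.0000
    outer loop
      vertex 15.61 1.55 0.00
      vertex 3.65 2.38 0.00
      vertex 20.09 12.68 0.00
    endloop
  endfacet
  facet normal 0.5639 0.6730 0.4786
    outer loop
      vertex 20.09 12.68 0.00
      vertex 10.90 20.38 0.00
      vertex 10.20 10.20 15.14
    endloop
  endfacet
  facet normal -0.4664 0.7439 0.4786
    outer loop
      vertex 10.90 20.38 0.00
      vertex 0.74 14.01 0.00
      vertex 10.20 10.20 15.14
    endloop
  endfacet
  facet normal -0.8518 -0.2131 0.4786
    outer loop
      vertex 0.74 14.01 0.00
      vertex 3.65 2.38 0.00
      vertex 10.20 10.20 15.14
    endloop
  endfacet
  facet normal -0.0608 -0.8759 0.4787
    outer loop
      vertex 3.65 2.38 0.00
      vertex 15.61 1.55 0.00
      vertex 10.20 10.20 15.14
    endloop
  endfacet
  facet normal 0.8146 -0.3279 0.4784
    outer loop
      vertex 15.61 1.55 0.00
      vertex 20.09 12.68 0.00
      vertex 10.20 10.20 15.14
    endloop
  endfacet
endsolid part

The G0 Z moves step by Δz≈3.03 mm. The G1 loops shrink linearly with z, so the solid tapers from its base footprint up to z≈15.1. Closing with a flat bottom cap and the tapered top and triangulating gives 8 facets — a regular 5-sided pyramid, base circumscribed radius ≈ 10.2 mm, apex at z ≈ 15.1 mm.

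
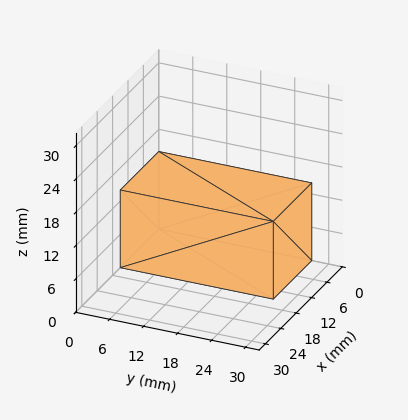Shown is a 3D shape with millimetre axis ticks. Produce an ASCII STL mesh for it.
Reading the render: the shape is a rectangular box, roughly 15 × 27 mm footprint and 14 mm tall (dimensions read to the nearest mm from the axis ticks). For the STL, each face is triangulated and given an outward normal.

solid part
  facet normal 0.0000 0.0000 -1.0000
    outer loop
      vertex 15.000 27.000 0.000
      vertex 15.000 0.000 0.000
      vertex 0.000 0.000 0.000
    endloop
  endfacet
  facet normal 0.0000 0.0000 -1.0000
    outer loop
      vertex 0.000 27.000 0.000
      vertex 15.000 27.000 0.000
      vertex 0.000 0.000 0.000
    endloop
  endfacet
  facet normal 0.0000 0.0000 1.0000
    outer loop
      vertex 0.000 0.000 14.000
      vertex 15.000 0.000 14.000
      vertex 15.000 27.000 14.000
    endloop
  endfacet
  facet normal 0.0000 0.0000 1.0000
    outer loop
      vertex 0.000 0.000 14.000
      vertex 15.000 27.000 14.000
      vertex 0.000 27.000 14.000
    endloop
  endfacet
  facet normal 0.0000 -1.0000 0.0000
    outer loop
      vertex 0.000 0.000 0.000
      vertex 15.000 0.000 0.000
      vertex 15.000 0.000 14.000
    endloop
  endfacet
  facet normal 0.0000 -1.0000 0.0000
    outer loop
      vertex 0.000 0.000 0.000
      vertex 15.000 0.000 14.000
      vertex 0.000 0.000 14.000
    endloop
  endfacet
  facet normal 0.0000 1.0000 0.0000
    outer loop
      vertex 15.000 27.000 14.000
      vertex 15.000 27.000 0.000
      vertex 0.000 27.000 0.000
    endloop
  endfacet
  facet normal 0.0000 1.0000 0.0000
    outer loop
      vertex 0.000 27.000 14.000
      vertex 15.000 27.000 14.000
      vertex 0.000 27.000 0.000
    endloop
  endfacet
  facet normal -1.0000 0.0000 0.0000
    outer loop
      vertex 0.000 27.000 14.000
      vertex 0.000 27.000 0.000
      vertex 0.000 0.000 0.000
    endloop
  endfacet
  facet normal -1.0000 0.0000 0.0000
    outer loop
      vertex 0.000 0.000 14.000
      vertex 0.000 27.000 14.000
      vertex 0.000 0.000 0.000
    endloop
  endfacet
  facet normal 1.0000 0.0000 0.0000
    outer loop
      vertex 15.000 0.000 0.000
      vertex 15.000 27.000 0.000
      vertex 15.000 27.000 14.000
    endloop
  endfacet
  facet normal 1.0000 0.0000 0.0000
    outer loop
      vertex 15.000 0.000 0.000
      vertex 15.000 27.000 14.000
      vertex 15.000 0.000 14.000
    endloop
  endfacet
endsolid part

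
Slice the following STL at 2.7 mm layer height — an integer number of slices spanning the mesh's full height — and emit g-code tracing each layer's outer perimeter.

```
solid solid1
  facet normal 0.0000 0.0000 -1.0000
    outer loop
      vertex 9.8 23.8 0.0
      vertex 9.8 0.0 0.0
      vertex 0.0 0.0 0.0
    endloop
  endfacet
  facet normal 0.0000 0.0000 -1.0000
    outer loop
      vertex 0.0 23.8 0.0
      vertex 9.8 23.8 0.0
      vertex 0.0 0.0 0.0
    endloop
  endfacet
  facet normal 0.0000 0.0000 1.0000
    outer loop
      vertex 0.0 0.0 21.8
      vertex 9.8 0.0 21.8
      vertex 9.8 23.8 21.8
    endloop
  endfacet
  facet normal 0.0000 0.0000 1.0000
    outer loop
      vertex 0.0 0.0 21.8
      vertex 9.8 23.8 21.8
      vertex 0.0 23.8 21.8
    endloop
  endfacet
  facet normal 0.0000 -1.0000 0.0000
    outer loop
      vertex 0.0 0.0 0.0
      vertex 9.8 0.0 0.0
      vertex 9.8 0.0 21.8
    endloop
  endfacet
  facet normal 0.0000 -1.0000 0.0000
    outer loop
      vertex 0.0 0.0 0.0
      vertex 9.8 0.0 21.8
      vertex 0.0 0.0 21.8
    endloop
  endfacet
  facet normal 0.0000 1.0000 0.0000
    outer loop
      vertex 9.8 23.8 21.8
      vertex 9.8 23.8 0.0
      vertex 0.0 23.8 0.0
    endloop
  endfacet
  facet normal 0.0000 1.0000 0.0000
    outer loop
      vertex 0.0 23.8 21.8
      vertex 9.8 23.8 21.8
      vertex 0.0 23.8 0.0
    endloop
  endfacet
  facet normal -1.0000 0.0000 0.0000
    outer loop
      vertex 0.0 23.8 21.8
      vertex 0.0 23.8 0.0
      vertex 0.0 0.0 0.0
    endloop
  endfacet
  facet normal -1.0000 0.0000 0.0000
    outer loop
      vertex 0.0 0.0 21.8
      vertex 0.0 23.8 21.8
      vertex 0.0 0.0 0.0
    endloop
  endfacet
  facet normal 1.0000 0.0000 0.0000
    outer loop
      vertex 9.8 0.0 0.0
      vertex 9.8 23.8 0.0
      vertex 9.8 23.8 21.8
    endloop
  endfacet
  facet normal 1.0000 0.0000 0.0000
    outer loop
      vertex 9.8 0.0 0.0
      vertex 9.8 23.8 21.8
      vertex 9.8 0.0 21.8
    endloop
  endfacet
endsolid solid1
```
; perimeter-only toolpath
G21 ; units = mm
G90 ; absolute positioning
G28 ; home
; layer 1
G0 Z2.7
G0 X0.0 Y0.0
G1 X9.8 Y0.0
G1 X9.8 Y23.8
G1 X0.0 Y23.8
G1 X0.0 Y0.0
; layer 2
G0 Z5.5
G0 X0.0 Y0.0
G1 X9.8 Y0.0
G1 X9.8 Y23.8
G1 X0.0 Y23.8
G1 X0.0 Y0.0
; layer 3
G0 Z8.2
G0 X0.0 Y0.0
G1 X9.8 Y0.0
G1 X9.8 Y23.8
G1 X0.0 Y23.8
G1 X0.0 Y0.0
; layer 4
G0 Z10.9
G0 X0.0 Y0.0
G1 X9.8 Y0.0
G1 X9.8 Y23.8
G1 X0.0 Y23.8
G1 X0.0 Y0.0
; layer 5
G0 Z13.6
G0 X0.0 Y0.0
G1 X9.8 Y0.0
G1 X9.8 Y23.8
G1 X0.0 Y23.8
G1 X0.0 Y0.0
; layer 6
G0 Z16.4
G0 X0.0 Y0.0
G1 X9.8 Y0.0
G1 X9.8 Y23.8
G1 X0.0 Y23.8
G1 X0.0 Y0.0
; layer 7
G0 Z19.1
G0 X0.0 Y0.0
G1 X9.8 Y0.0
G1 X9.8 Y23.8
G1 X0.0 Y23.8
G1 X0.0 Y0.0
; layer 8
G0 Z21.8
G0 X0.0 Y0.0
G1 X9.8 Y0.0
G1 X9.8 Y23.8
G1 X0.0 Y23.8
G1 X0.0 Y0.0
M2 ; end

The solid is a rectangular box, roughly 9.8 × 23.8 mm footprint and 21.8 mm tall. Slicing at Δz = 2.7 mm — 8 equal slices spanning the solid's height, so layer i sits at z = i·h/8 — gives 8 non-empty perimeters. Each is a 4-segment closed polygon; G0 lifts to the layer z and rapids to the start vertex, then G1 traces the edges.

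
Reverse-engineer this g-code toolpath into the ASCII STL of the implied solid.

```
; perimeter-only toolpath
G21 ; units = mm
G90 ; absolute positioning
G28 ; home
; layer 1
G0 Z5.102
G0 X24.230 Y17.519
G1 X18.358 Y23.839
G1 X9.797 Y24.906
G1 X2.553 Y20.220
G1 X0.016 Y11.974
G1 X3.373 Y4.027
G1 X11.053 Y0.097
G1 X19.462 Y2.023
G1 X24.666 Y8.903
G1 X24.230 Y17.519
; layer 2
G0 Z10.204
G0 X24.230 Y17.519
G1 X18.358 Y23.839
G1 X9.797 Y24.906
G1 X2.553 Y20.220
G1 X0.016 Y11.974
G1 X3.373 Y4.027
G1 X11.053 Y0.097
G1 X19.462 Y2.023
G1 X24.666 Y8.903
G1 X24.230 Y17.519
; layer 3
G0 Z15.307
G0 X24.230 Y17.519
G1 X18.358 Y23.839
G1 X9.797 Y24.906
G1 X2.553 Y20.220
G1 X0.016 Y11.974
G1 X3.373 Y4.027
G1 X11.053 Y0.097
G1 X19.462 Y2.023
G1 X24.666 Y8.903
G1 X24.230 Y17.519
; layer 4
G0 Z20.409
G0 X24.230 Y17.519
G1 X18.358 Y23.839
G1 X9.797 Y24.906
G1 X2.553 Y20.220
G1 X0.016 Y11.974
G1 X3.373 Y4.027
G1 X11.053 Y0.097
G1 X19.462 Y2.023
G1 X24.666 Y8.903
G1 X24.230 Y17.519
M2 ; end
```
solid part
  facet normal 0.0000 0.0000 -1.0000
    outer loop
      vertex 9.797 24.906 0.000
      vertex 18.358 23.839 0.000
      vertex 24.230 17.519 0.000
    endloop
  endfacet
  facet normal 0.0000 0.0000 -1.0000
    outer loop
      vertex 2.553 20.220 0.000
      vertex 9.797 24.906 0.000
      vertex 24.230 17.519 0.000
    endloop
  endfacet
  facet normal 0.0000 0.0000 -1.0000
    outer loop
      vertex 0.016 11.974 0.000
      vertex 2.553 20.220 0.000
      vertex 24.230 17.519 0.000
    endloop
  endfacet
  facet normal 0.0000 0.0000 -1.0000
    outer loop
      vertex 3.373 4.027 0.000
      vertex 0.016 11.974 0.000
      vertex 24.230 17.519 0.000
    endloop
  endfacet
  facet normal 0.0000 0.0000 -1.0000
    outer loop
      vertex 11.053 0.097 0.000
      vertex 3.373 4.027 0.000
      vertex 24.230 17.519 0.000
    endloop
  endfacet
  facet normal 0.0000 0.0000 -1.0000
    outer loop
      vertex 19.462 2.023 0.000
      vertex 11.053 0.097 0.000
      vertex 24.230 17.519 0.000
    endloop
  endfacet
  facet normal 0.0000 0.0000 -1.0000
    outer loop
      vertex 24.666 8.903 0.000
      vertex 19.462 2.023 0.000
      vertex 24.230 17.519 0.000
    endloop
  endfacet
  facet normal 0.0000 0.0000 1.0000
    outer loop
      vertex 24.230 17.519 20.409
      vertex 18.358 23.839 20.409
      vertex 9.797 24.906 20.409
    endloop
  endfacet
  facet normal 0.0000 0.0000 1.0000
    outer loop
      vertex 24.230 17.519 20.409
      vertex 9.797 24.906 20.409
      vertex 2.553 20.220 20.409
    endloop
  endfacet
  facet normal 0.0000 0.0000 1.0000
    outer loop
      vertex 24.230 17.519 20.409
      vertex 2.553 20.220 20.409
      vertex 0.016 11.974 20.409
    endloop
  endfacet
  facet normal 0.0000 0.0000 1.0000
    outer loop
      vertex 24.230 17.519 20.409
      vertex 0.016 11.974 20.409
      vertex 3.373 4.027 20.409
    endloop
  endfacet
  facet normal 0.0000 0.0000 1.0000
    outer loop
      vertex 24.230 17.519 20.409
      vertex 3.373 4.027 20.409
      vertex 11.053 0.097 20.409
    endloop
  endfacet
  facet normal 0.0000 0.0000 1.0000
    outer loop
      vertex 24.230 17.519 20.409
      vertex 11.053 0.097 20.409
      vertex 19.462 2.023 20.409
    endloop
  endfacet
  facet normal 0.0000 0.0000 1.0000
    outer loop
      vertex 24.230 17.519 20.409
      vertex 19.462 2.023 20.409
      vertex 24.666 8.903 20.409
    endloop
  endfacet
  facet normal 0.7326 0.6807 0.0000
    outer loop
      vertex 24.230 17.519 0.000
      vertex 18.358 23.839 0.000
      vertex 18.358 23.839 20.409
    endloop
  endfacet
  facet normal 0.7326 0.6807 0.0000
    outer loop
      vertex 24.230 17.519 0.000
      vertex 18.358 23.839 20.409
      vertex 24.230 17.519 20.409
    endloop
  endfacet
  facet normal 0.1237 0.9923 0.0000
    outer loop
      vertex 18.358 23.839 0.000
      vertex 9.797 24.906 0.000
      vertex 9.797 24.906 20.409
    endloop
  endfacet
  facet normal 0.1237 0.9923 0.0000
    outer loop
      vertex 18.358 23.839 0.000
      vertex 9.797 24.906 20.409
      vertex 18.358 23.839 20.409
    endloop
  endfacet
  facet normal -0.5431 0.8396 0.0000
    outer loop
      vertex 9.797 24.906 0.000
      vertex 2.553 20.220 0.000
      vertex 2.553 20.220 20.409
    endloop
  endfacet
  facet normal -0.5431 0.8396 0.0000
    outer loop
      vertex 9.797 24.906 0.000
      vertex 2.553 20.220 20.409
      vertex 9.797 24.906 20.409
    endloop
  endfacet
  facet normal -0.9558 0.2941 0.0000
    outer loop
      vertex 2.553 20.220 0.000
      vertex 0.016 11.974 0.000
      vertex 0.016 11.974 20.409
    endloop
  endfacet
  facet normal -0.9558 0.2941 0.0000
    outer loop
      vertex 2.553 20.220 0.000
      vertex 0.016 11.974 20.409
      vertex 2.553 20.220 20.409
    endloop
  endfacet
  facet normal -0.9212 -0.3891 0.0000
    outer loop
      vertex 0.016 11.974 0.000
      vertex 3.373 4.027 0.000
      vertex 3.373 4.027 20.409
    endloop
  endfacet
  facet normal -0.9212 -0.3891 0.0000
    outer loop
      vertex 0.016 11.974 0.000
      vertex 3.373 4.027 20.409
      vertex 0.016 11.974 20.409
    endloop
  endfacet
  facet normal -0.4555 -0.8902 0.0000
    outer loop
      vertex 3.373 4.027 0.000
      vertex 11.053 0.097 0.000
      vertex 11.053 0.097 20.409
    endloop
  endfacet
  facet normal -0.4555 -0.8902 0.0000
    outer loop
      vertex 3.373 4.027 0.000
      vertex 11.053 0.097 20.409
      vertex 3.373 4.027 20.409
    endloop
  endfacet
  facet normal 0.2233 -0.9748 0.0000
    outer loop
      vertex 11.053 0.097 0.000
      vertex 19.462 2.023 0.000
      vertex 19.462 2.023 20.409
    endloop
  endfacet
  facet normal 0.2233 -0.9748 0.0000
    outer loop
      vertex 11.053 0.097 0.000
      vertex 19.462 2.023 20.409
      vertex 11.053 0.097 20.409
    endloop
  endfacet
  facet normal 0.7975 -0.6033 0.0000
    outer loop
      vertex 19.462 2.023 0.000
      vertex 24.666 8.903 0.000
      vertex 24.666 8.903 20.409
    endloop
  endfacet
  facet normal 0.7975 -0.6033 0.0000
    outer loop
      vertex 19.462 2.023 0.000
      vertex 24.666 8.903 20.409
      vertex 19.462 2.023 20.409
    endloop
  endfacet
  facet normal 0.9987 0.0505 0.0000
    outer loop
      vertex 24.666 8.903 0.000
      vertex 24.230 17.519 0.000
      vertex 24.230 17.519 20.409
    endloop
  endfacet
  facet normal 0.9987 0.0505 0.0000
    outer loop
      vertex 24.666 8.903 0.000
      vertex 24.230 17.519 20.409
      vertex 24.666 8.903 20.409
    endloop
  endfacet
endsolid part

The G0 Z moves step by Δz≈5.102 mm. Every layer's G1 loop is the same polygon, so the solid is a straight extrusion of it from z=0 to z≈20.4. Closing with flat bottom and top caps and triangulating gives 32 facets — a regular 9-sided prism (a cylinder approximated with 9 flat sides), circumscribed radius ≈ 12.6 mm, height ≈ 20.4 mm.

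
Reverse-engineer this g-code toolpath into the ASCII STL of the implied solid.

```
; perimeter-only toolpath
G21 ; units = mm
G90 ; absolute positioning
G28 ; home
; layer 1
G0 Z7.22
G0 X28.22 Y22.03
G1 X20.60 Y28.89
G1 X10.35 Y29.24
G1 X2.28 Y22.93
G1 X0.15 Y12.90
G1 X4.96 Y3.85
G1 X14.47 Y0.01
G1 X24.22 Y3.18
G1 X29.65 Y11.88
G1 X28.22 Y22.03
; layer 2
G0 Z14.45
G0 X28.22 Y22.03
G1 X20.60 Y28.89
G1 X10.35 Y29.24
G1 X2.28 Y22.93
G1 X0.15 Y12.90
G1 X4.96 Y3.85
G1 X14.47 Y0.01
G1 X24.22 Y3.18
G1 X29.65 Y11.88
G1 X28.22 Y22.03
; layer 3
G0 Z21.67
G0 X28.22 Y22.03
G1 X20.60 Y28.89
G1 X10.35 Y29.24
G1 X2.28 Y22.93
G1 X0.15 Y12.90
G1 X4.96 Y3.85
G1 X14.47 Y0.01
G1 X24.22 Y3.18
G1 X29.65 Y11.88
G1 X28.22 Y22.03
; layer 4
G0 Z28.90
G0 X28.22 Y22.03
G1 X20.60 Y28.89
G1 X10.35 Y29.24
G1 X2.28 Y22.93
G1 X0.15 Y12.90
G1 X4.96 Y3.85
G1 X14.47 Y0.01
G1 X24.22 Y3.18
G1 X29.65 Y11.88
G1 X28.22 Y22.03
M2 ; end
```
solid part
  facet normal 0.0000 0.0000 -1.0000
    outer loop
      vertex 10.35 29.24 0.00
      vertex 20.60 28.89 0.00
      vertex 28.22 22.03 0.00
    endloop
  endfacet
  facet normal 0.0000 0.0000 -1.0000
    outer loop
      vertex 2.28 22.93 0.00
      vertex 10.35 29.24 0.00
      vertex 28.22 22.03 0.00
    endloop
  endfacet
  facet normal 0.0000 0.0000 -1.0000
    outer loop
      vertex 0.15 12.90 0.00
      vertex 2.28 22.93 0.00
      vertex 28.22 22.03 0.00
    endloop
  endfacet
  facet normal 0.0000 0.0000 -1.0000
    outer loop
      vertex 4.96 3.85 0.00
      vertex 0.15 12.90 0.00
      vertex 28.22 22.03 0.00
    endloop
  endfacet
  facet normal 0.0000 0.0000 -1.0000
    outer loop
      vertex 14.47 0.01 0.00
      vertex 4.96 3.85 0.00
      vertex 28.22 22.03 0.00
    endloop
  endfacet
  facet normal 0.0000 0.0000 -1.0000
    outer loop
      vertex 24.22 3.18 0.00
      vertex 14.47 0.01 0.00
      vertex 28.22 22.03 0.00
    endloop
  endfacet
  facet normal 0.0000 0.0000 -1.0000
    outer loop
      vertex 29.65 11.88 0.00
      vertex 24.22 3.18 0.00
      vertex 28.22 22.03 0.00
    endloop
  endfacet
  facet normal 0.0000 0.0000 1.0000
    outer loop
      vertex 28.22 22.03 28.90
      vertex 20.60 28.89 28.90
      vertex 10.35 29.24 28.90
    endloop
  endfacet
  facet normal 0.0000 0.0000 1.0000
    outer loop
      vertex 28.22 22.03 28.90
      vertex 10.35 29.24 28.90
      vertex 2.28 22.93 28.90
    endloop
  endfacet
  facet normal 0.0000 0.0000 1.0000
    outer loop
      vertex 28.22 22.03 28.90
      vertex 2.28 22.93 28.90
      vertex 0.15 12.90 28.90
    endloop
  endfacet
  facet normal 0.0000 0.0000 1.0000
    outer loop
      vertex 28.22 22.03 28.90
      vertex 0.15 12.90 28.90
      vertex 4.96 3.85 28.90
    endloop
  endfacet
  facet normal 0.0000 0.0000 1.0000
    outer loop
      vertex 28.22 22.03 28.90
      vertex 4.96 3.85 28.90
      vertex 14.47 0.01 28.90
    endloop
  endfacet
  facet normal 0.0000 0.0000 1.0000
    outer loop
      vertex 28.22 22.03 28.90
      vertex 14.47 0.01 28.90
      vertex 24.22 3.18 28.90
    endloop
  endfacet
  facet normal 0.0000 0.0000 1.0000
    outer loop
      vertex 28.22 22.03 28.90
      vertex 24.22 3.18 28.90
      vertex 29.65 11.88 28.90
    endloop
  endfacet
  facet normal 0.6691 0.7432 0.0000
    outer loop
      vertex 28.22 22.03 0.00
      vertex 20.60 28.89 0.00
      vertex 20.60 28.89 28.90
    endloop
  endfacet
  facet normal 0.6691 0.7432 0.0000
    outer loop
      vertex 28.22 22.03 0.00
      vertex 20.60 28.89 28.90
      vertex 28.22 22.03 28.90
    endloop
  endfacet
  facet normal 0.0341 0.9994 0.0000
    outer loop
      vertex 20.60 28.89 0.00
      vertex 10.35 29.24 0.00
      vertex 10.35 29.24 28.90
    endloop
  endfacet
  facet normal 0.0341 0.9994 0.0000
    outer loop
      vertex 20.60 28.89 0.00
      vertex 10.35 29.24 28.90
      vertex 20.60 28.89 28.90
    endloop
  endfacet
  facet normal -0.6160 0.7878 0.0000
    outer loop
      vertex 10.35 29.24 0.00
      vertex 2.28 22.93 0.00
      vertex 2.28 22.93 28.90
    endloop
  endfacet
  facet normal -0.6160 0.7878 0.0000
    outer loop
      vertex 10.35 29.24 0.00
      vertex 2.28 22.93 28.90
      vertex 10.35 29.24 28.90
    endloop
  endfacet
  facet normal -0.9782 0.2077 0.0000
    outer loop
      vertex 2.28 22.93 0.00
      vertex 0.15 12.90 0.00
      vertex 0.15 12.90 28.90
    endloop
  endfacet
  facet normal -0.9782 0.2077 0.0000
    outer loop
      vertex 2.28 22.93 0.00
      vertex 0.15 12.90 28.90
      vertex 2.28 22.93 28.90
    endloop
  endfacet
  facet normal -0.8830 -0.4693 0.0000
    outer loop
      vertex 0.15 12.90 0.00
      vertex 4.96 3.85 0.00
      vertex 4.96 3.85 28.90
    endloop
  endfacet
  facet normal -0.8830 -0.4693 0.0000
    outer loop
      vertex 0.15 12.90 0.00
      vertex 4.96 3.85 28.90
      vertex 0.15 12.90 28.90
    endloop
  endfacet
  facet normal -0.3744 -0.9273 0.0000
    outer loop
      vertex 4.96 3.85 0.00
      vertex 14.47 0.01 0.00
      vertex 14.47 0.01 28.90
    endloop
  endfacet
  facet normal -0.3744 -0.9273 0.0000
    outer loop
      vertex 4.96 3.85 0.00
      vertex 14.47 0.01 28.90
      vertex 4.96 3.85 28.90
    endloop
  endfacet
  facet normal 0.3092 -0.9510 0.0000
    outer loop
      vertex 14.47 0.01 0.00
      vertex 24.22 3.18 0.00
      vertex 24.22 3.18 28.90
    endloop
  endfacet
  facet normal 0.3092 -0.9510 0.0000
    outer loop
      vertex 14.47 0.01 0.00
      vertex 24.22 3.18 28.90
      vertex 14.47 0.01 28.90
    endloop
  endfacet
  facet normal 0.8483 -0.5295 0.0000
    outer loop
      vertex 24.22 3.18 0.00
      vertex 29.65 11.88 0.00
      vertex 29.65 11.88 28.90
    endloop
  endfacet
  facet normal 0.8483 -0.5295 0.0000
    outer loop
      vertex 24.22 3.18 0.00
      vertex 29.65 11.88 28.90
      vertex 24.22 3.18 28.90
    endloop
  endfacet
  facet normal 0.9902 0.1395 0.0000
    outer loop
      vertex 29.65 11.88 0.00
      vertex 28.22 22.03 0.00
      vertex 28.22 22.03 28.90
    endloop
  endfacet
  facet normal 0.9902 0.1395 0.0000
    outer loop
      vertex 29.65 11.88 0.00
      vertex 28.22 22.03 28.90
      vertex 29.65 11.88 28.90
    endloop
  endfacet
endsolid part

The G0 Z moves step by Δz≈7.22 mm. Every layer's G1 loop is the same polygon, so the solid is a straight extrusion of it from z=0 to z≈28.9. Closing with flat bottom and top caps and triangulating gives 32 facets — a regular 9-sided prism (a cylinder approximated with 9 flat sides), circumscribed radius ≈ 15 mm, height ≈ 28.9 mm.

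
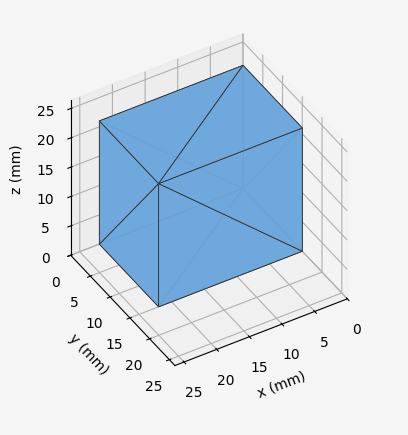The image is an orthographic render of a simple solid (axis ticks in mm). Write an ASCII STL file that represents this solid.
Reading the render: the shape is a rectangular box, roughly 22 × 15 mm footprint and 21 mm tall (dimensions read to the nearest mm from the axis ticks). For the STL, each face is triangulated and given an outward normal.

solid part
  facet normal 0.0000 0.0000 -1.0000
    outer loop
      vertex 22.000 15.000 0.000
      vertex 22.000 0.000 0.000
      vertex 0.000 0.000 0.000
    endloop
  endfacet
  facet normal 0.0000 0.0000 -1.0000
    outer loop
      vertex 0.000 15.000 0.000
      vertex 22.000 15.000 0.000
      vertex 0.000 0.000 0.000
    endloop
  endfacet
  facet normal 0.0000 0.0000 1.0000
    outer loop
      vertex 0.000 0.000 21.000
      vertex 22.000 0.000 21.000
      vertex 22.000 15.000 21.000
    endloop
  endfacet
  facet normal 0.0000 0.0000 1.0000
    outer loop
      vertex 0.000 0.000 21.000
      vertex 22.000 15.000 21.000
      vertex 0.000 15.000 21.000
    endloop
  endfacet
  facet normal 0.0000 -1.0000 0.0000
    outer loop
      vertex 0.000 0.000 0.000
      vertex 22.000 0.000 0.000
      vertex 22.000 0.000 21.000
    endloop
  endfacet
  facet normal 0.0000 -1.0000 0.0000
    outer loop
      vertex 0.000 0.000 0.000
      vertex 22.000 0.000 21.000
      vertex 0.000 0.000 21.000
    endloop
  endfacet
  facet normal 0.0000 1.0000 0.0000
    outer loop
      vertex 22.000 15.000 21.000
      vertex 22.000 15.000 0.000
      vertex 0.000 15.000 0.000
    endloop
  endfacet
  facet normal 0.0000 1.0000 0.0000
    outer loop
      vertex 0.000 15.000 21.000
      vertex 22.000 15.000 21.000
      vertex 0.000 15.000 0.000
    endloop
  endfacet
  facet normal -1.0000 0.0000 0.0000
    outer loop
      vertex 0.000 15.000 21.000
      vertex 0.000 15.000 0.000
      vertex 0.000 0.000 0.000
    endloop
  endfacet
  facet normal -1.0000 0.0000 0.0000
    outer loop
      vertex 0.000 0.000 21.000
      vertex 0.000 15.000 21.000
      vertex 0.000 0.000 0.000
    endloop
  endfacet
  facet normal 1.0000 0.0000 0.0000
    outer loop
      vertex 22.000 0.000 0.000
      vertex 22.000 15.000 0.000
      vertex 22.000 15.000 21.000
    endloop
  endfacet
  facet normal 1.0000 0.0000 0.0000
    outer loop
      vertex 22.000 0.000 0.000
      vertex 22.000 15.000 21.000
      vertex 22.000 0.000 21.000
    endloop
  endfacet
endsolid part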